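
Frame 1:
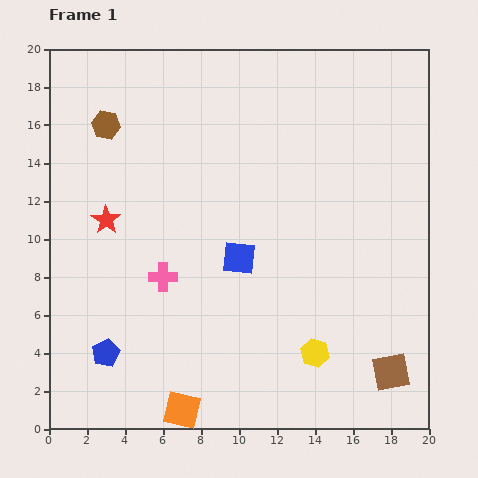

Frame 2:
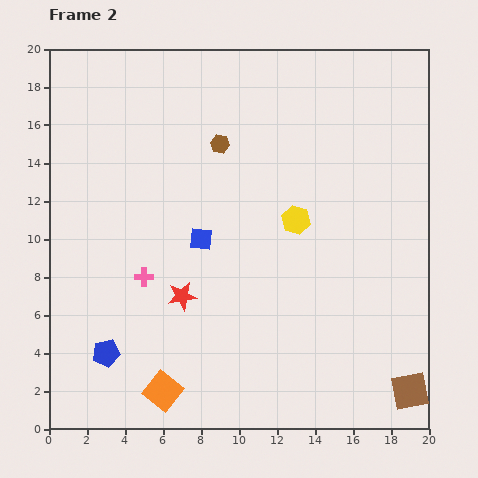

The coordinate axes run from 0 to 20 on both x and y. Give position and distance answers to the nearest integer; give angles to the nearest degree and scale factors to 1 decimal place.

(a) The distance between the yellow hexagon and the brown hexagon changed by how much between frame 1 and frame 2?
-10

Distance in frame 1: 16. Distance in frame 2: 6.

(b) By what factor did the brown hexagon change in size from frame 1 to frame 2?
0.7×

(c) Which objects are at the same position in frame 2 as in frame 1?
the blue pentagon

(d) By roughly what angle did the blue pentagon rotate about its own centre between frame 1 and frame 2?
15° clockwise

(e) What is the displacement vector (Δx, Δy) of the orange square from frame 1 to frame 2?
(-1, 1)

The orange square was at (7, 1) in frame 1 and (6, 2) in frame 2.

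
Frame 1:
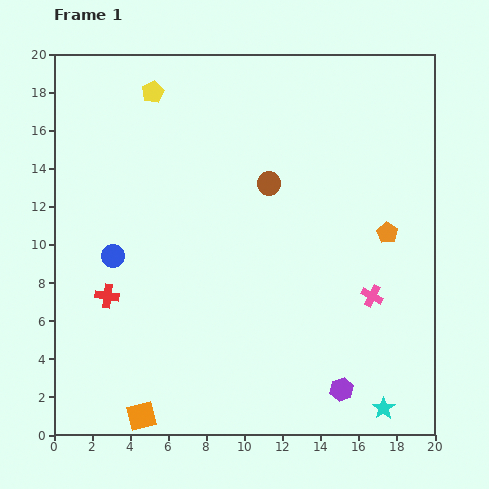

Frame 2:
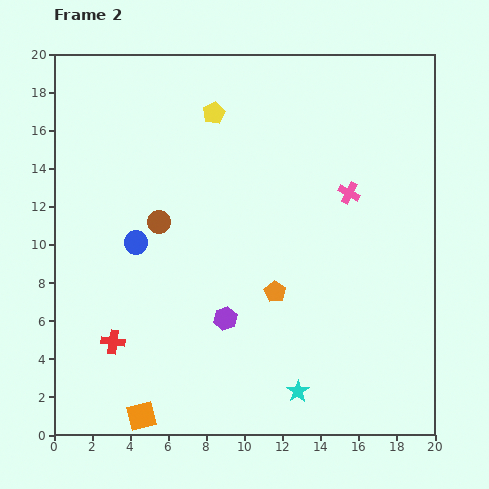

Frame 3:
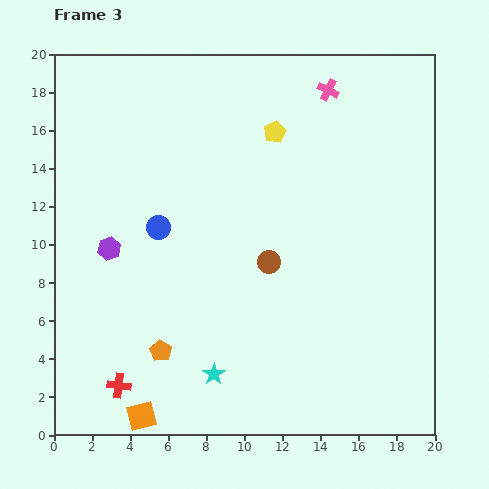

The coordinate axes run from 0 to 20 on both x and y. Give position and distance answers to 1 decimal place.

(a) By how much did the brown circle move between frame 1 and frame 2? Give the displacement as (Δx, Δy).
(-5.8, -2.0)

The brown circle was at (11.3, 13.2) in frame 1 and (5.5, 11.2) in frame 2.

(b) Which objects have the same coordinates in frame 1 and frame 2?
the orange square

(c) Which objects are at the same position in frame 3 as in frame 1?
the orange square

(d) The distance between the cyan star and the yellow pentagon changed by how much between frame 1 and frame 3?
-7.4

Distance in frame 1: 20.5. Distance in frame 3: 13.1.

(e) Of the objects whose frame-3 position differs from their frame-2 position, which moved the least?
the blue circle

(moved 1.4)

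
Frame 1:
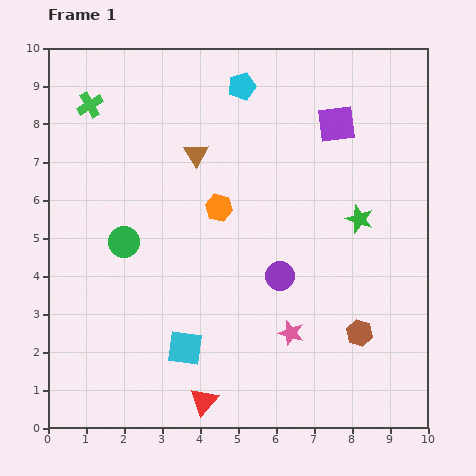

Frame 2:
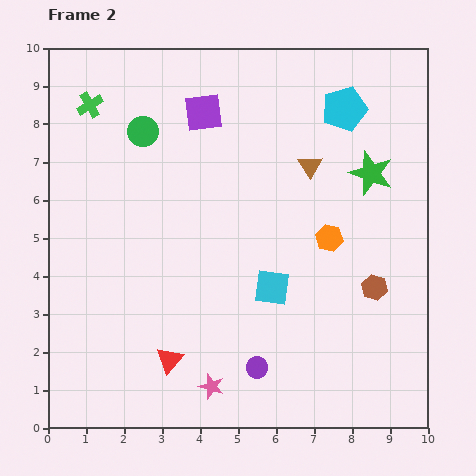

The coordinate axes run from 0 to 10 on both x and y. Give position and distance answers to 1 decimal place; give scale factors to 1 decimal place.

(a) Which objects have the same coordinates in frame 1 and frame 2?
the green cross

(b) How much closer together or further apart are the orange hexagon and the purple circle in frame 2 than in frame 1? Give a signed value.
+1.5

Distance in frame 1: 2.4. Distance in frame 2: 3.9.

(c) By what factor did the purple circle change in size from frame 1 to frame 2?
0.8×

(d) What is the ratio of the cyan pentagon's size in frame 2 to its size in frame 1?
1.6×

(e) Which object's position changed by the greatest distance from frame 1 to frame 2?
the purple square

(moved 3.5; next 3.0)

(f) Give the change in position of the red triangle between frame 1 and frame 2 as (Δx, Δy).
(-0.9, 1.1)

The red triangle was at (4.1, 0.7) in frame 1 and (3.2, 1.8) in frame 2.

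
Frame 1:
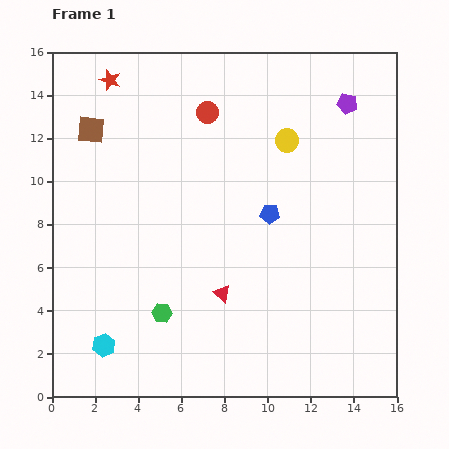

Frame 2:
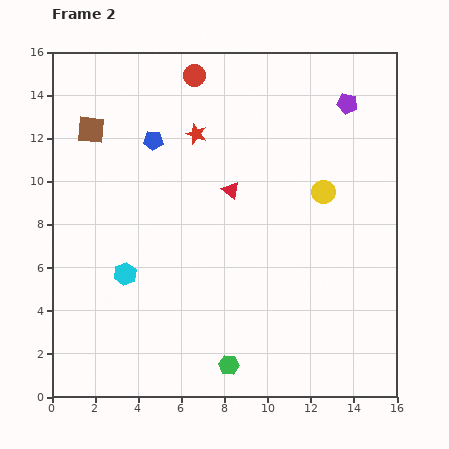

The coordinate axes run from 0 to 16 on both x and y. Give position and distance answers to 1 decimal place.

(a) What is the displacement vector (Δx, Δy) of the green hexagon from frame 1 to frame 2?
(3.1, -2.4)

The green hexagon was at (5.1, 3.9) in frame 1 and (8.2, 1.5) in frame 2.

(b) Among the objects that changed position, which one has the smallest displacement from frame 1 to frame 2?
the red circle

(moved 1.8)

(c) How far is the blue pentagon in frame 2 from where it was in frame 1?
6.4

The blue pentagon moved from (10.1, 8.5) to (4.7, 11.9), a distance of √(5.4² + 3.4²) ≈ 6.4.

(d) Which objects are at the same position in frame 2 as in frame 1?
the purple pentagon, the brown square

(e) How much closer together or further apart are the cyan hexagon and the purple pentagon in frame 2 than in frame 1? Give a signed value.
-2.9

Distance in frame 1: 15.9. Distance in frame 2: 13.0.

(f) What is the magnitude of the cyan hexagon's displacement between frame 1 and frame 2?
3.4

The cyan hexagon moved from (2.4, 2.4) to (3.4, 5.7), a distance of √(1.0² + 3.3²) ≈ 3.4.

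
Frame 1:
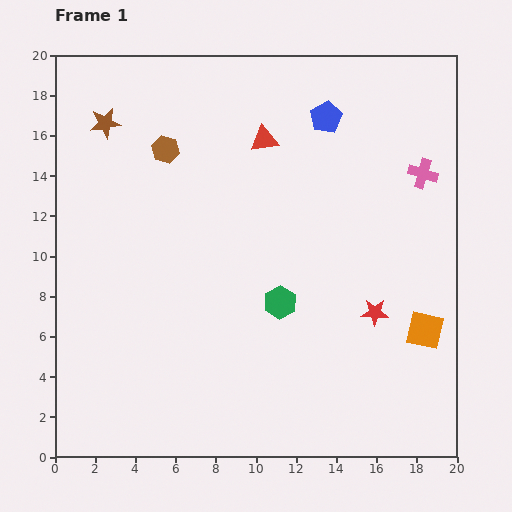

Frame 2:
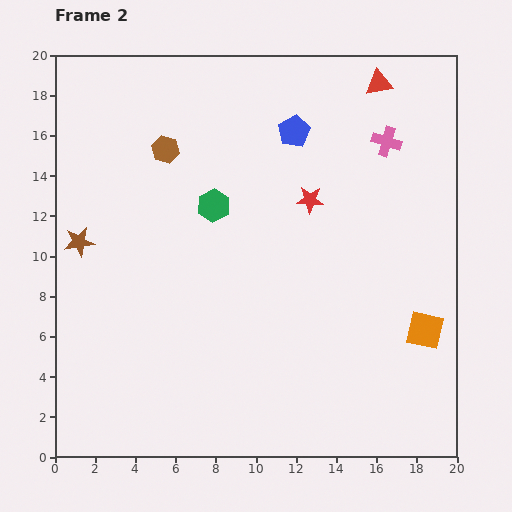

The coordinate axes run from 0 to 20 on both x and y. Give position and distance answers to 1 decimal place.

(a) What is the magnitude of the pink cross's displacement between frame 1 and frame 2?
2.4

The pink cross moved from (18.3, 14.1) to (16.5, 15.7), a distance of √(1.8² + 1.6²) ≈ 2.4.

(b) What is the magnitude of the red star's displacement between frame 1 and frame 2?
6.4

The red star moved from (15.9, 7.2) to (12.7, 12.8), a distance of √(3.2² + 5.6²) ≈ 6.4.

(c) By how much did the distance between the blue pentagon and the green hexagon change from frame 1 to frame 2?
-4.1

Distance in frame 1: 9.5. Distance in frame 2: 5.4.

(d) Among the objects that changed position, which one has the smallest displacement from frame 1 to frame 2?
the blue pentagon

(moved 1.7)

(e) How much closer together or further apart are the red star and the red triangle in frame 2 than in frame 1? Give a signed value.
-3.5

Distance in frame 1: 10.2. Distance in frame 2: 6.7.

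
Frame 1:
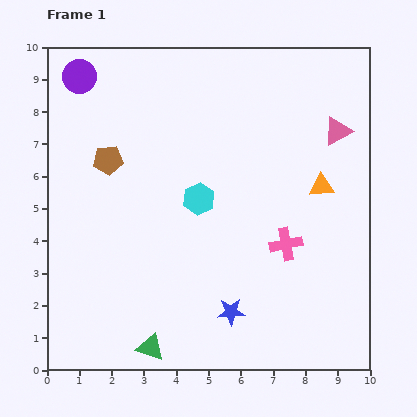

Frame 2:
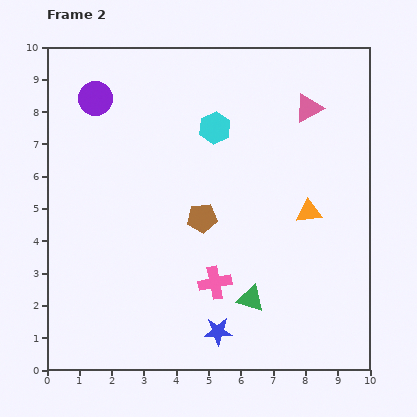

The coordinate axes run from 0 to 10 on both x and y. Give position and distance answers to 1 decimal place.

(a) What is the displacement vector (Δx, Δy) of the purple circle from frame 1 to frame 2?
(0.5, -0.7)

The purple circle was at (1.0, 9.1) in frame 1 and (1.5, 8.4) in frame 2.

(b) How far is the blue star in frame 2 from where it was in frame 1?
0.7

The blue star moved from (5.7, 1.8) to (5.3, 1.2), a distance of √(0.4² + 0.6²) ≈ 0.7.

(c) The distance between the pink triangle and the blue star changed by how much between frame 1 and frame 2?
+0.9

Distance in frame 1: 6.5. Distance in frame 2: 7.4.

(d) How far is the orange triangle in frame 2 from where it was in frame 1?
0.9

The orange triangle moved from (8.5, 5.7) to (8.1, 4.9), a distance of √(0.4² + 0.8²) ≈ 0.9.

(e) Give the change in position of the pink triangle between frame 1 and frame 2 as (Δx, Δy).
(-0.9, 0.7)

The pink triangle was at (9.0, 7.4) in frame 1 and (8.1, 8.1) in frame 2.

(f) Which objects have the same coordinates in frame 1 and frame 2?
none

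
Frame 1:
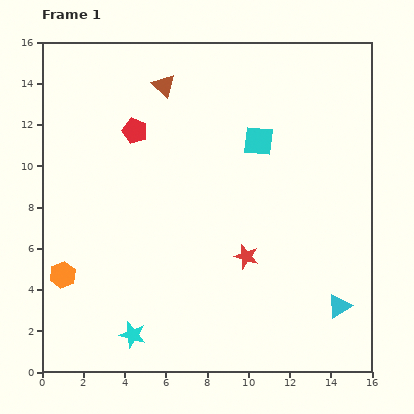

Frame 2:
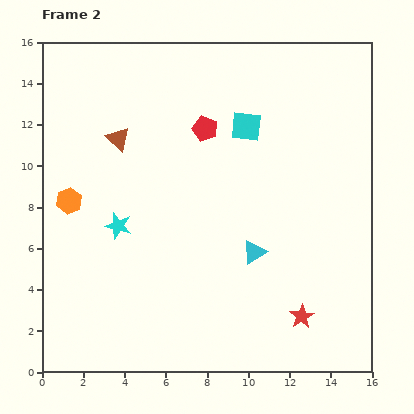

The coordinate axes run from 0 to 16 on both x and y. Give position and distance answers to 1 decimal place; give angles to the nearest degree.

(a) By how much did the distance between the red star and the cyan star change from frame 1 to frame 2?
+3.2

Distance in frame 1: 6.7. Distance in frame 2: 9.9.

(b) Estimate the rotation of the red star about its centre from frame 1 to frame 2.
23° clockwise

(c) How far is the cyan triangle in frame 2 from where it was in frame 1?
4.9

The cyan triangle moved from (14.4, 3.2) to (10.3, 5.8), a distance of √(4.1² + 2.6²) ≈ 4.9.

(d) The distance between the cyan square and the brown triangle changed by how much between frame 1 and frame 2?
+0.9

Distance in frame 1: 5.3. Distance in frame 2: 6.2.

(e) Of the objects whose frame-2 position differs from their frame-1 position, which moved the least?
the cyan square

(moved 0.9)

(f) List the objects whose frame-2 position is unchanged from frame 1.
none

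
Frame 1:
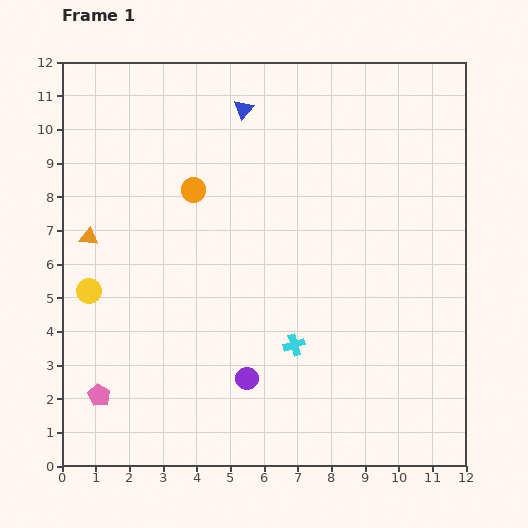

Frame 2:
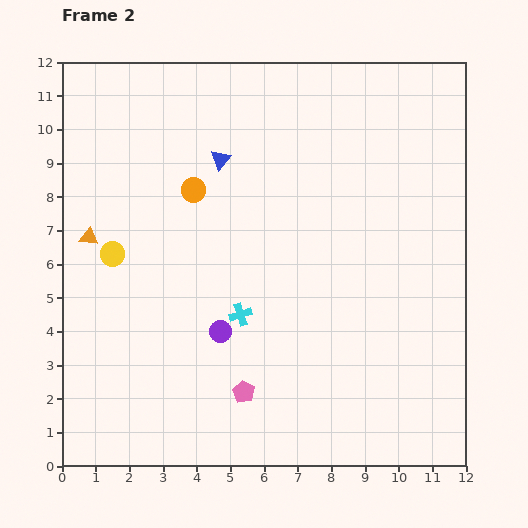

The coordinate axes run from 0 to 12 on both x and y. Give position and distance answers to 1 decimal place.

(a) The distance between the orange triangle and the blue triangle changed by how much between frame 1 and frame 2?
-1.5

Distance in frame 1: 6.0. Distance in frame 2: 4.5.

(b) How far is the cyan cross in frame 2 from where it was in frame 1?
1.8

The cyan cross moved from (6.9, 3.6) to (5.3, 4.5), a distance of √(1.6² + 0.9²) ≈ 1.8.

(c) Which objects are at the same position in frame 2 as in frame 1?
the orange circle, the orange triangle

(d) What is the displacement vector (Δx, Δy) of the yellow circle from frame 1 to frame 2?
(0.7, 1.1)

The yellow circle was at (0.8, 5.2) in frame 1 and (1.5, 6.3) in frame 2.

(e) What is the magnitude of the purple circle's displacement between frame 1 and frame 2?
1.6

The purple circle moved from (5.5, 2.6) to (4.7, 4.0), a distance of √(0.8² + 1.4²) ≈ 1.6.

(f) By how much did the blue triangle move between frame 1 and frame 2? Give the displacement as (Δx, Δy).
(-0.7, -1.5)

The blue triangle was at (5.4, 10.6) in frame 1 and (4.7, 9.1) in frame 2.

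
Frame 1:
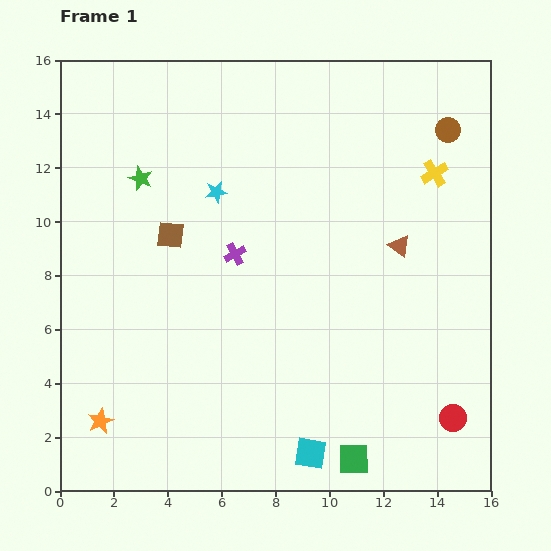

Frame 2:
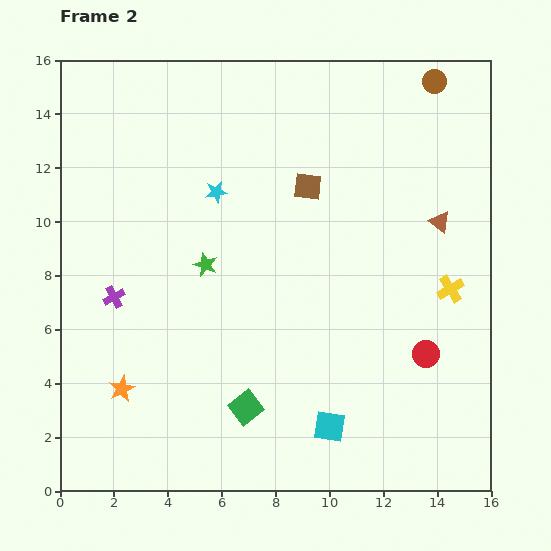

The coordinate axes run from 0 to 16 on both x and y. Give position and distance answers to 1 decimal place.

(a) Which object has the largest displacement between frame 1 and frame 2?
the brown square

(moved 5.4; next 4.8)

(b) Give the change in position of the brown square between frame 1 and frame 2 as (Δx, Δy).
(5.1, 1.8)

The brown square was at (4.1, 9.5) in frame 1 and (9.2, 11.3) in frame 2.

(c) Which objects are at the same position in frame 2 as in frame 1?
the cyan star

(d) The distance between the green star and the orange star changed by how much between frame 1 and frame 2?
-3.6

Distance in frame 1: 9.1. Distance in frame 2: 5.5.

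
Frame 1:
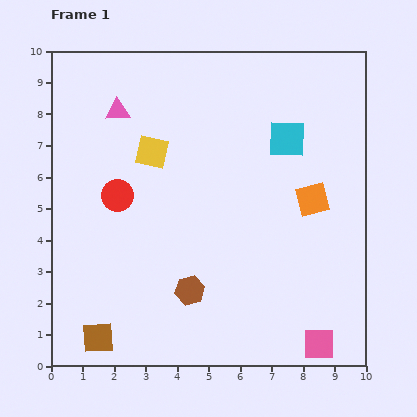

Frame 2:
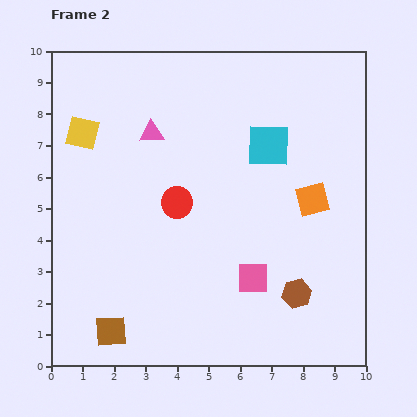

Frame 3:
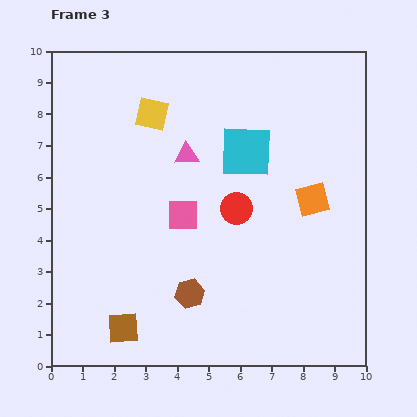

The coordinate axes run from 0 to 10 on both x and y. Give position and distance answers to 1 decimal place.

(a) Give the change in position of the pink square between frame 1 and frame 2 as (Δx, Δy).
(-2.1, 2.1)

The pink square was at (8.5, 0.7) in frame 1 and (6.4, 2.8) in frame 2.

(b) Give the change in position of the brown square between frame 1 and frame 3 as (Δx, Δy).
(0.8, 0.3)

The brown square was at (1.5, 0.9) in frame 1 and (2.3, 1.2) in frame 3.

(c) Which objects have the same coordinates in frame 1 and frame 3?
the orange square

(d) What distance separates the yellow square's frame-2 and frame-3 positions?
2.3

The yellow square moved from (1.0, 7.4) to (3.2, 8.0), a distance of √(2.2² + 0.6²) ≈ 2.3.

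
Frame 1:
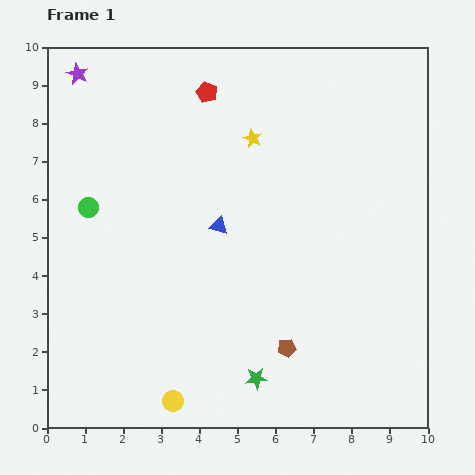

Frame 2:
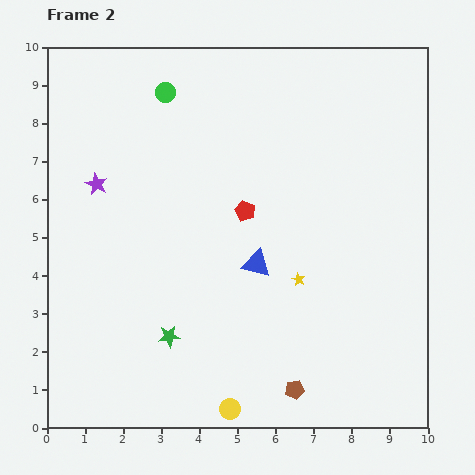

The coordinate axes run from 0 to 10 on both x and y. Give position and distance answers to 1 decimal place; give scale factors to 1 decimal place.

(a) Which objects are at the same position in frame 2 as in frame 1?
none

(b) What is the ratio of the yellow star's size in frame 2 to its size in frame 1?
0.7×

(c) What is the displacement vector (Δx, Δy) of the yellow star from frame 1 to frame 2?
(1.2, -3.7)

The yellow star was at (5.4, 7.6) in frame 1 and (6.6, 3.9) in frame 2.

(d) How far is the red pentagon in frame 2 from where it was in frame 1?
3.3

The red pentagon moved from (4.2, 8.8) to (5.2, 5.7), a distance of √(1.0² + 3.1²) ≈ 3.3.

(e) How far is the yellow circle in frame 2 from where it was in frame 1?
1.5

The yellow circle moved from (3.3, 0.7) to (4.8, 0.5), a distance of √(1.5² + 0.2²) ≈ 1.5.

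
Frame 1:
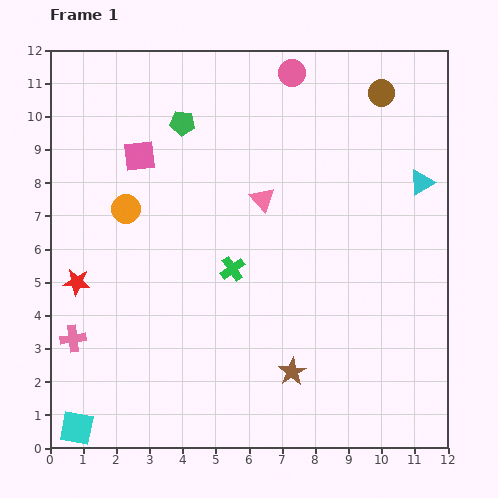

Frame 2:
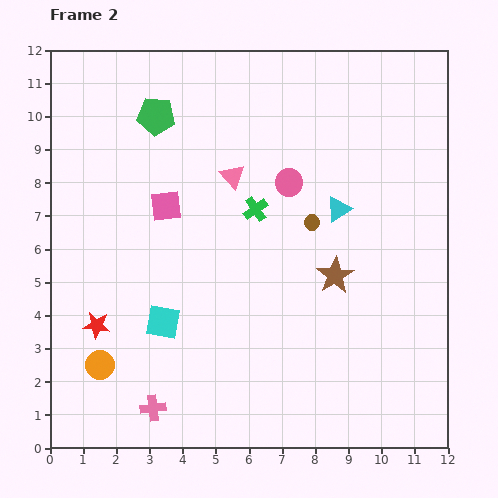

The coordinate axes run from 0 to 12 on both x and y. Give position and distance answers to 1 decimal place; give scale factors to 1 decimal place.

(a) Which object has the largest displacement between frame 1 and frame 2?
the orange circle

(moved 4.8; next 4.4)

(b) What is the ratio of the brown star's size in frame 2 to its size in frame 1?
1.3×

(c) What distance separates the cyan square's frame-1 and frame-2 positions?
4.1

The cyan square moved from (0.8, 0.6) to (3.4, 3.8), a distance of √(2.6² + 3.2²) ≈ 4.1.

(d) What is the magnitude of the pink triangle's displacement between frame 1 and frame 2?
1.1

The pink triangle moved from (6.4, 7.5) to (5.5, 8.2), a distance of √(0.9² + 0.7²) ≈ 1.1.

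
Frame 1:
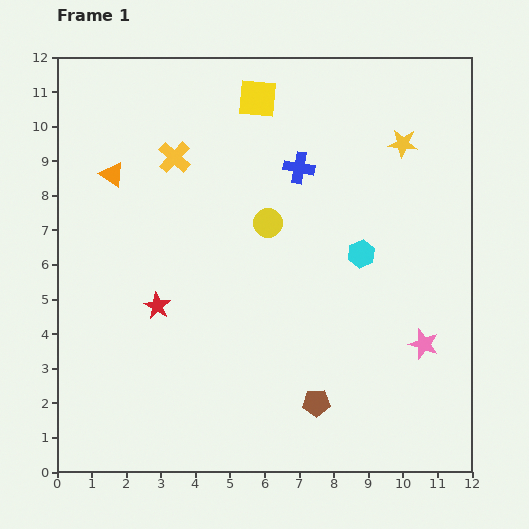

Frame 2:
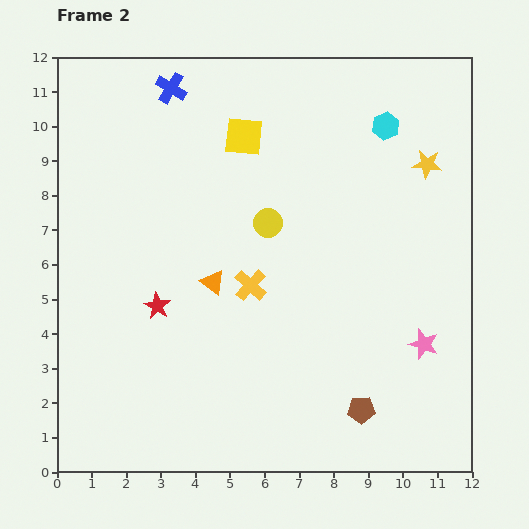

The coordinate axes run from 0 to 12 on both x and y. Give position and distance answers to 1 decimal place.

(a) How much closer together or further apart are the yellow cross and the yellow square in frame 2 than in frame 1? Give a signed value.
+1.4

Distance in frame 1: 2.9. Distance in frame 2: 4.3.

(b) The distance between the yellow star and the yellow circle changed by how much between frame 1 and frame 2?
+0.4

Distance in frame 1: 4.5. Distance in frame 2: 4.9.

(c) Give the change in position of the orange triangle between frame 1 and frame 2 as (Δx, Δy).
(2.9, -3.1)

The orange triangle was at (1.6, 8.6) in frame 1 and (4.5, 5.5) in frame 2.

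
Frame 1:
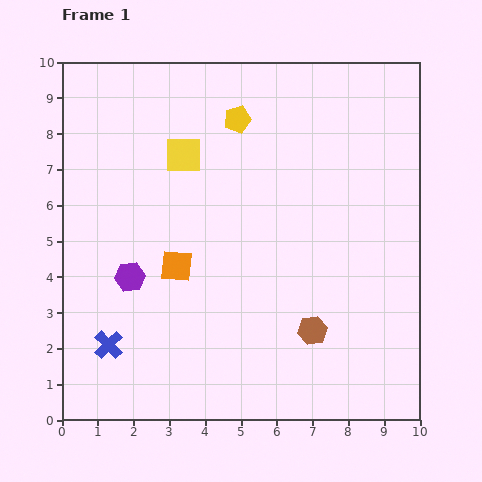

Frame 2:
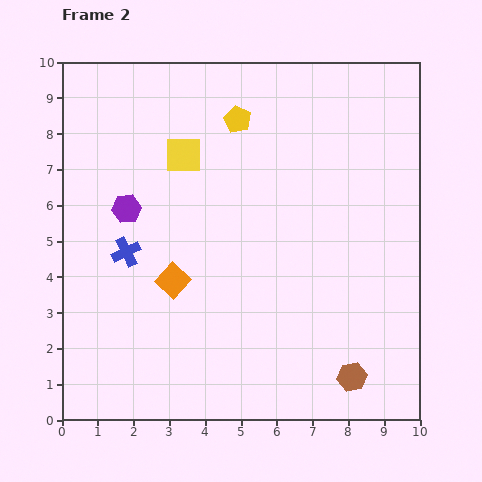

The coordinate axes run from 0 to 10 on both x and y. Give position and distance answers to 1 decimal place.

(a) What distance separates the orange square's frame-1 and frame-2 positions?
0.4

The orange square moved from (3.2, 4.3) to (3.1, 3.9), a distance of √(0.1² + 0.4²) ≈ 0.4.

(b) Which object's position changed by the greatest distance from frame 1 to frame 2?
the blue cross

(moved 2.6; next 1.9)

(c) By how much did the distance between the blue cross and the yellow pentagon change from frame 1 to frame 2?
-2.5

Distance in frame 1: 7.3. Distance in frame 2: 4.8.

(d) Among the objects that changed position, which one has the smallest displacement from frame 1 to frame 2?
the orange square

(moved 0.4)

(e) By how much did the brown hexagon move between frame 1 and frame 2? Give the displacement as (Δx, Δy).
(1.1, -1.3)

The brown hexagon was at (7.0, 2.5) in frame 1 and (8.1, 1.2) in frame 2.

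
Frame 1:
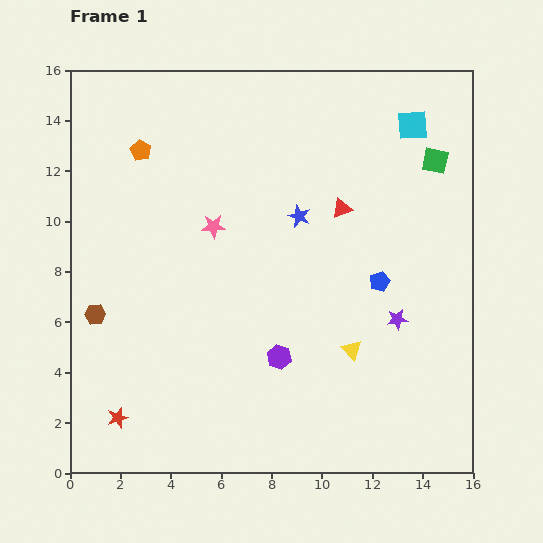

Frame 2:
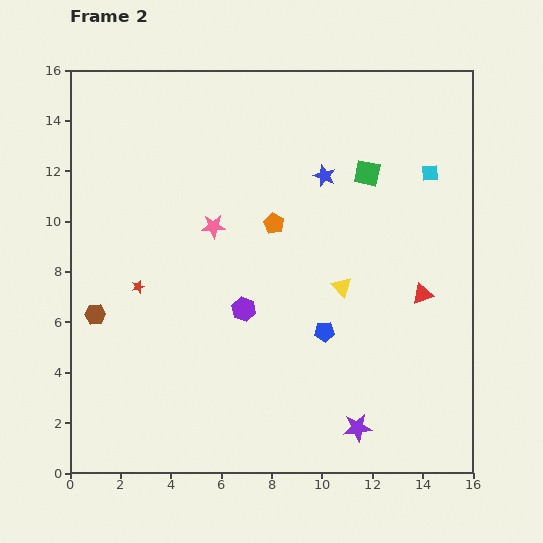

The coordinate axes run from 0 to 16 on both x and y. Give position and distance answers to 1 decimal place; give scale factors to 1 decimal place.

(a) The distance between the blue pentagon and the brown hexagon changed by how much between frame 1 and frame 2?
-2.3

Distance in frame 1: 11.4. Distance in frame 2: 9.1.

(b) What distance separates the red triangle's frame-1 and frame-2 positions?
4.7

The red triangle moved from (10.8, 10.5) to (14.0, 7.1), a distance of √(3.2² + 3.4²) ≈ 4.7.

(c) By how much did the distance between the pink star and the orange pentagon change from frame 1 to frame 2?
-1.8

Distance in frame 1: 4.2. Distance in frame 2: 2.4.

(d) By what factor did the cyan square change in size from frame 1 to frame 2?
0.6×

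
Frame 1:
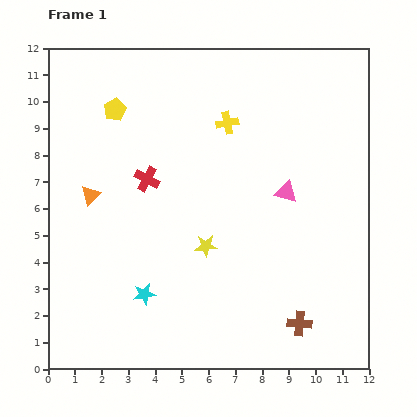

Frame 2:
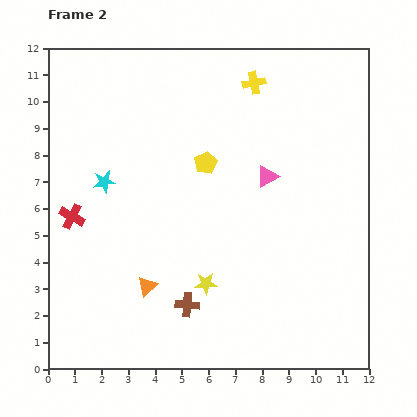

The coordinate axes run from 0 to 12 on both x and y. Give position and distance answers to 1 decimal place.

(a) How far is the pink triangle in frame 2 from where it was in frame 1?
0.9

The pink triangle moved from (8.9, 6.6) to (8.2, 7.2), a distance of √(0.7² + 0.6²) ≈ 0.9.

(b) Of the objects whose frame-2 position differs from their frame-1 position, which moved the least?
the pink triangle

(moved 0.9)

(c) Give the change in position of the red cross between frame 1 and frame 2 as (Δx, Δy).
(-2.8, -1.4)

The red cross was at (3.7, 7.1) in frame 1 and (0.9, 5.7) in frame 2.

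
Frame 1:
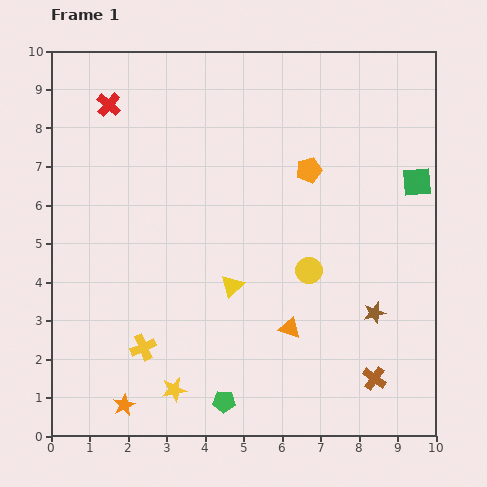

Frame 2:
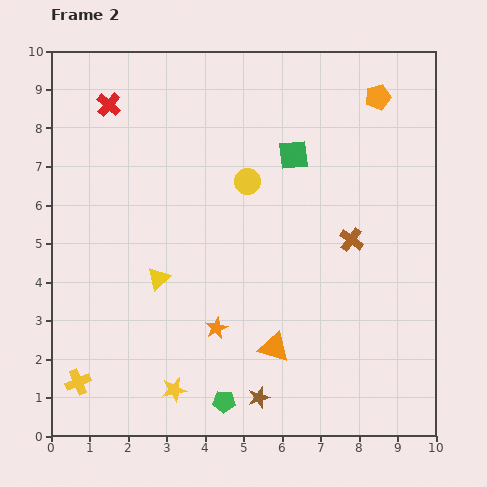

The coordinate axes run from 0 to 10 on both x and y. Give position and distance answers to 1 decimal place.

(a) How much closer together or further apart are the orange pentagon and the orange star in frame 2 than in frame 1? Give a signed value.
-0.5

Distance in frame 1: 7.8. Distance in frame 2: 7.3.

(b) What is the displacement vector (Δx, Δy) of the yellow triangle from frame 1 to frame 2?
(-1.9, 0.2)

The yellow triangle was at (4.7, 3.9) in frame 1 and (2.8, 4.1) in frame 2.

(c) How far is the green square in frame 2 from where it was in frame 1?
3.3

The green square moved from (9.5, 6.6) to (6.3, 7.3), a distance of √(3.2² + 0.7²) ≈ 3.3.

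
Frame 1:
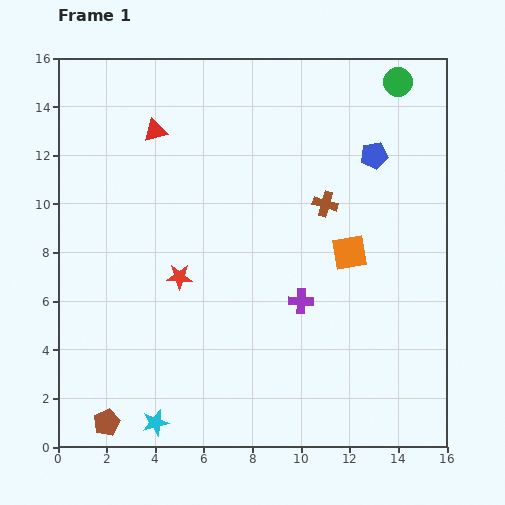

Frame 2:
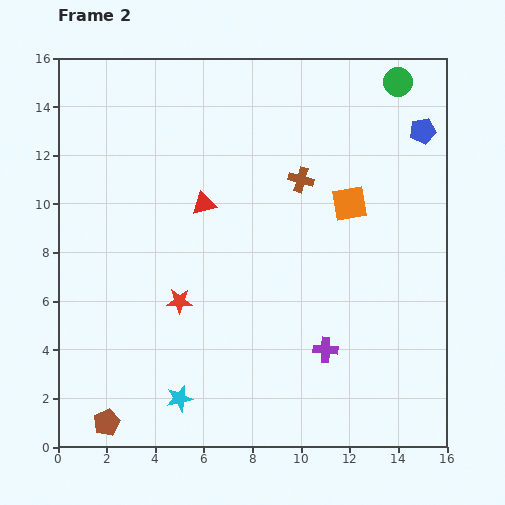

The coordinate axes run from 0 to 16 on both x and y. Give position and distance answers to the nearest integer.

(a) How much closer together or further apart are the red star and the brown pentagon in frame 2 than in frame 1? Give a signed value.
-1

Distance in frame 1: 7. Distance in frame 2: 6.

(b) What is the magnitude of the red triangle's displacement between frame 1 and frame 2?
4

The red triangle moved from (4, 13) to (6, 10), a distance of √(2² + 3²) ≈ 4.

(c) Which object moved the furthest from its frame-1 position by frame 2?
the red triangle

(moved 4; next 2)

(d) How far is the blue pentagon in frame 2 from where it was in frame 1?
2

The blue pentagon moved from (13, 12) to (15, 13), a distance of √(2² + 1²) ≈ 2.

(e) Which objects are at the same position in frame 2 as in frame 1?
the green circle, the brown pentagon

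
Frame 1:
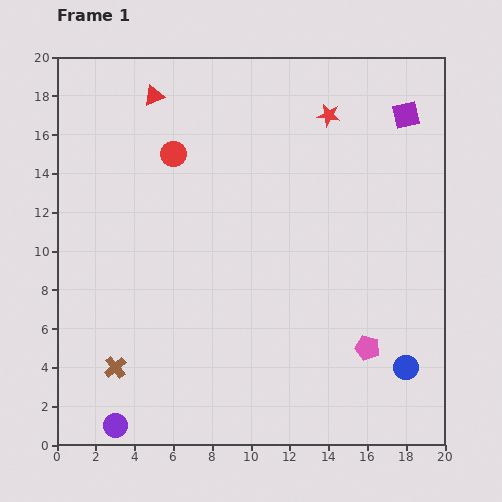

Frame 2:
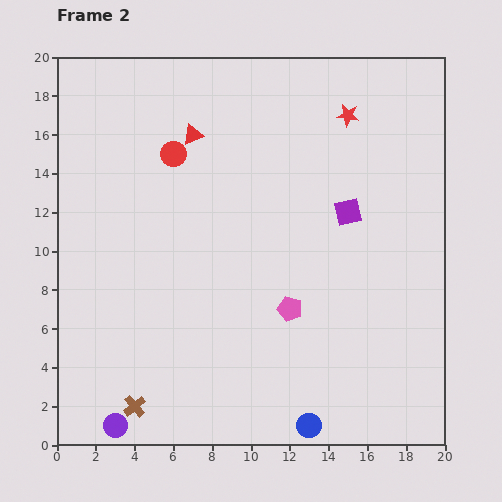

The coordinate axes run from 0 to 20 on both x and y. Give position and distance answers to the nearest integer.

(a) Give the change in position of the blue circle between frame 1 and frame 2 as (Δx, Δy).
(-5, -3)

The blue circle was at (18, 4) in frame 1 and (13, 1) in frame 2.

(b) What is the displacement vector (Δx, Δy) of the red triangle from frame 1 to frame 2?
(2, -2)

The red triangle was at (5, 18) in frame 1 and (7, 16) in frame 2.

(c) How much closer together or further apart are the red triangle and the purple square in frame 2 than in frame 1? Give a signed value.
-4

Distance in frame 1: 13. Distance in frame 2: 9.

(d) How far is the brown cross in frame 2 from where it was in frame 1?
2

The brown cross moved from (3, 4) to (4, 2), a distance of √(1² + 2²) ≈ 2.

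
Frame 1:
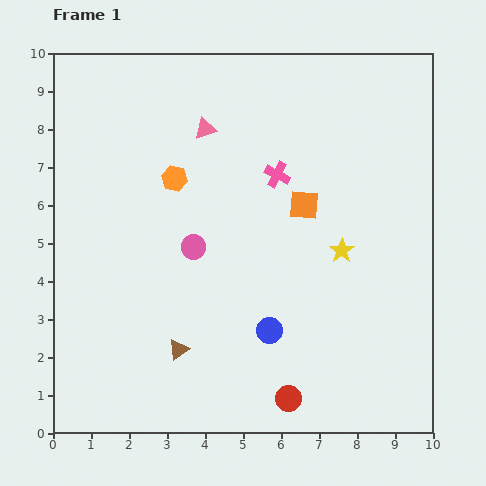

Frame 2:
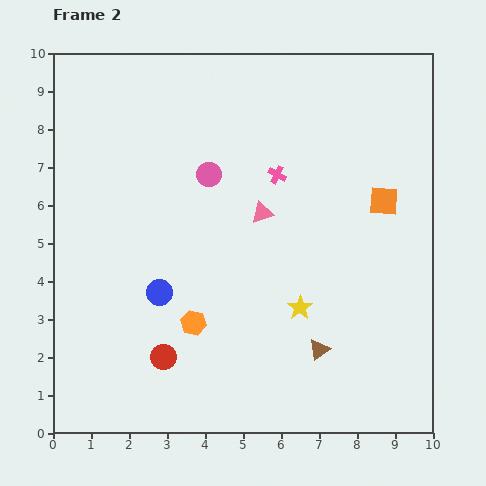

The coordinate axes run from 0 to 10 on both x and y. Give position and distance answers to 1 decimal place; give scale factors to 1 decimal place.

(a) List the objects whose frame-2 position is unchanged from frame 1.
the pink cross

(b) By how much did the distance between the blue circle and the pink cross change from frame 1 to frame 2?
+0.3

Distance in frame 1: 4.1. Distance in frame 2: 4.4.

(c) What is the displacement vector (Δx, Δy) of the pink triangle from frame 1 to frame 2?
(1.5, -2.2)

The pink triangle was at (4.0, 8.0) in frame 1 and (5.5, 5.8) in frame 2.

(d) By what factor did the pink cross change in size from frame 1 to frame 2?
0.7×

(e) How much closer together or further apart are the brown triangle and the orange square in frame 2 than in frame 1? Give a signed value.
-0.7

Distance in frame 1: 5.0. Distance in frame 2: 4.3.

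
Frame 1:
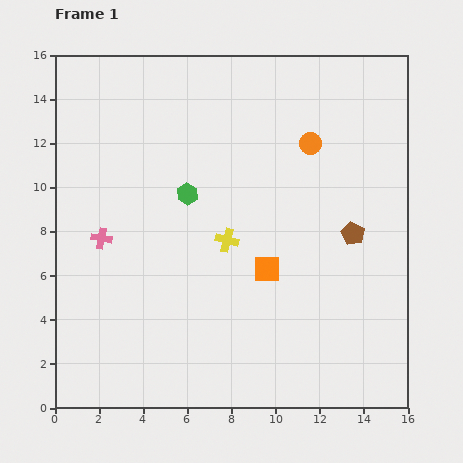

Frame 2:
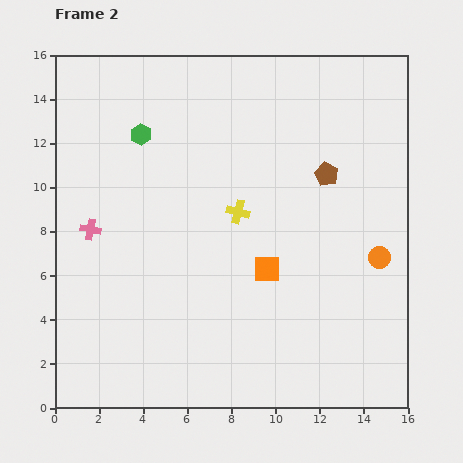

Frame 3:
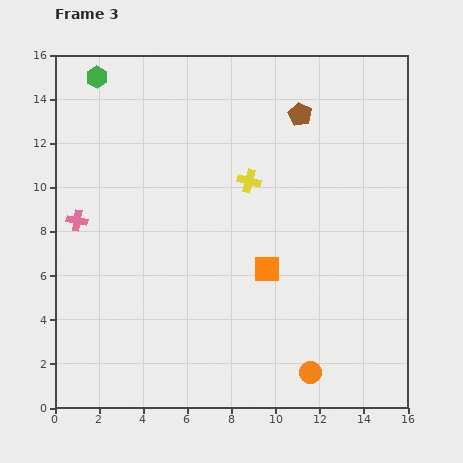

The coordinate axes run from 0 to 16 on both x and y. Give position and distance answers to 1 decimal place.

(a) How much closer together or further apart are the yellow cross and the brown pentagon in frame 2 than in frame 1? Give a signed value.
-1.4

Distance in frame 1: 5.7. Distance in frame 2: 4.3.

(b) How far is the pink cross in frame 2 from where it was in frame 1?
0.6

The pink cross moved from (2.1, 7.7) to (1.6, 8.1), a distance of √(0.5² + 0.4²) ≈ 0.6.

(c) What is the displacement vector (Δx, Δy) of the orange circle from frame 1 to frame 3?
(0.0, -10.4)

The orange circle was at (11.6, 12.0) in frame 1 and (11.6, 1.6) in frame 3.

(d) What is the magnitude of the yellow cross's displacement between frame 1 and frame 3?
2.9

The yellow cross moved from (7.8, 7.6) to (8.8, 10.3), a distance of √(1.0² + 2.7²) ≈ 2.9.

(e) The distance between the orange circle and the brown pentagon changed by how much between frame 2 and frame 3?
+7.2

Distance in frame 2: 4.5. Distance in frame 3: 11.7.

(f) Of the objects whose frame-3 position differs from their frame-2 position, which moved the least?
the pink cross

(moved 0.7)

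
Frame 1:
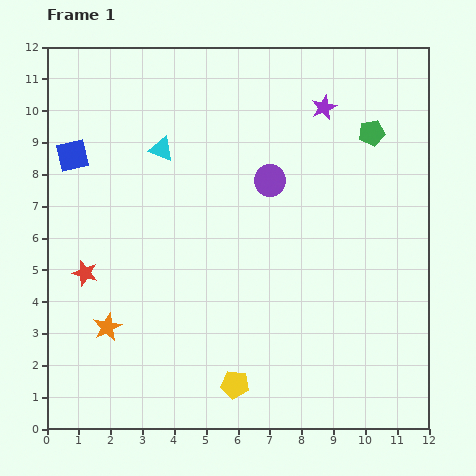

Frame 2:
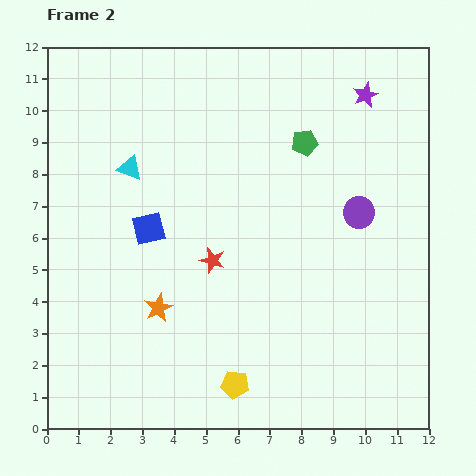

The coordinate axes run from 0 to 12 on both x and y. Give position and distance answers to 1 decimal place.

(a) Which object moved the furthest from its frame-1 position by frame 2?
the red star

(moved 4.0; next 3.3)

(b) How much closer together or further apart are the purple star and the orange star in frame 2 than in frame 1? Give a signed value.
-0.4

Distance in frame 1: 9.7. Distance in frame 2: 9.3.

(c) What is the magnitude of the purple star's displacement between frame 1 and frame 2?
1.4

The purple star moved from (8.7, 10.1) to (10.0, 10.5), a distance of √(1.3² + 0.4²) ≈ 1.4.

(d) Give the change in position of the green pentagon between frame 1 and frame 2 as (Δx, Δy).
(-2.1, -0.3)

The green pentagon was at (10.2, 9.3) in frame 1 and (8.1, 9.0) in frame 2.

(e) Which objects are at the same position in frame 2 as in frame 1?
the yellow pentagon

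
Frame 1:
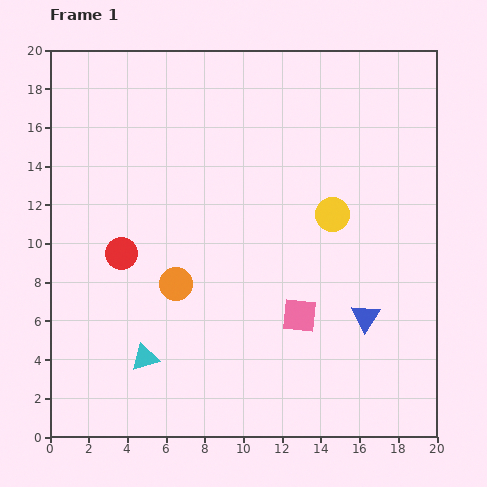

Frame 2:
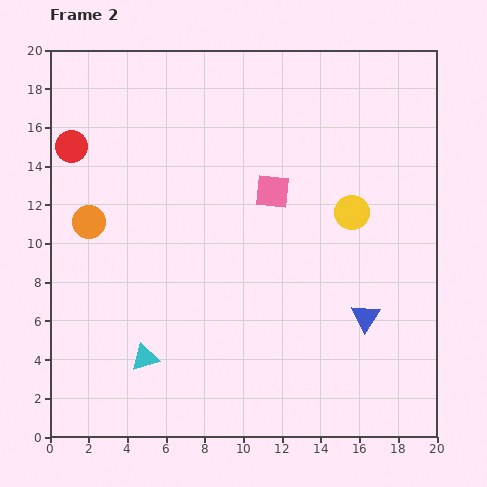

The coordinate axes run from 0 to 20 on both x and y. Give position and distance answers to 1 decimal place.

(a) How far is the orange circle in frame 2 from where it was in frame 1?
5.5

The orange circle moved from (6.5, 7.9) to (2.0, 11.1), a distance of √(4.5² + 3.2²) ≈ 5.5.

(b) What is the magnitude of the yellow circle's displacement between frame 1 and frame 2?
1.0

The yellow circle moved from (14.6, 11.5) to (15.6, 11.6), a distance of √(1.0² + 0.1²) ≈ 1.0.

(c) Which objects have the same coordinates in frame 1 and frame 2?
the cyan triangle, the blue triangle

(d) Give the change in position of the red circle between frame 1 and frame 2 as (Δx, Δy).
(-2.6, 5.5)

The red circle was at (3.7, 9.5) in frame 1 and (1.1, 15.0) in frame 2.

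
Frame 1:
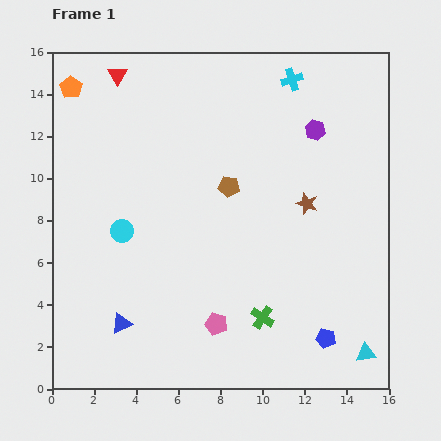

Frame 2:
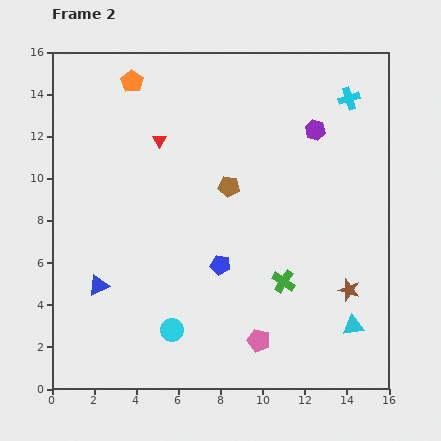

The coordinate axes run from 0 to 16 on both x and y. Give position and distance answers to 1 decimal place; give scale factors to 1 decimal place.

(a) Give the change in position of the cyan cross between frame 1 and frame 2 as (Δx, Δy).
(2.7, -0.9)

The cyan cross was at (11.4, 14.7) in frame 1 and (14.1, 13.8) in frame 2.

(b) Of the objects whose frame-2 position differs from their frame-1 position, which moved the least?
the cyan triangle

(moved 1.4)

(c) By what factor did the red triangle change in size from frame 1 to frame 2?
0.7×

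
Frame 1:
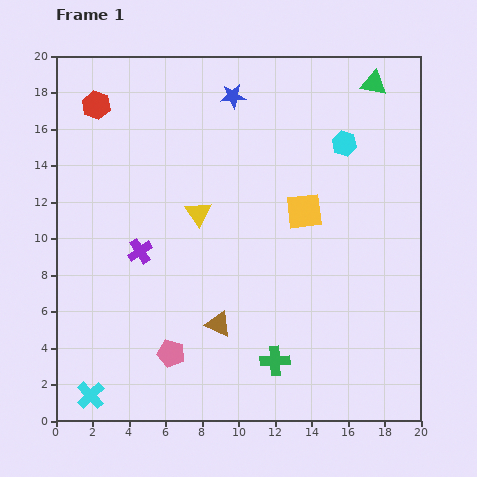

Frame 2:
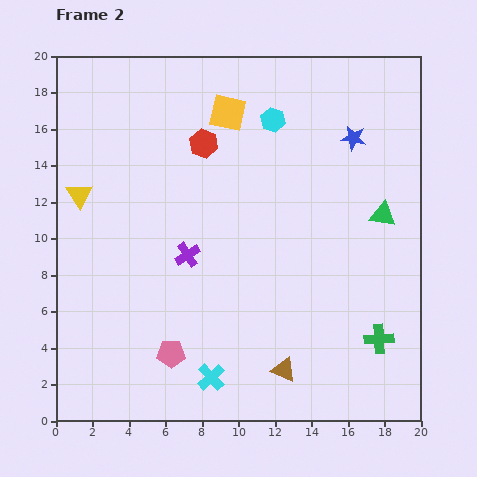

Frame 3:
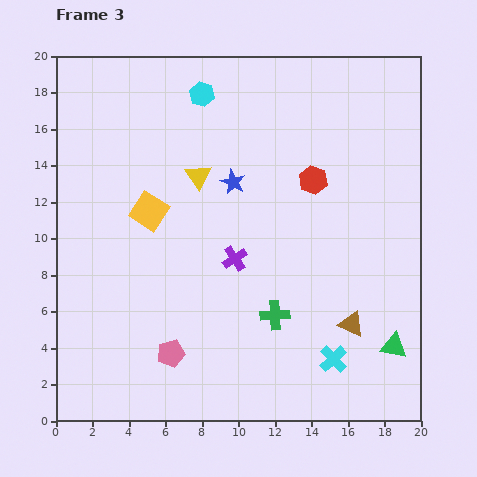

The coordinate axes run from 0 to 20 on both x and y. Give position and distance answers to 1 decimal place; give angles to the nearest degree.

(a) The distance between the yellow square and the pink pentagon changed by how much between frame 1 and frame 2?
+2.9

Distance in frame 1: 10.7. Distance in frame 2: 13.6.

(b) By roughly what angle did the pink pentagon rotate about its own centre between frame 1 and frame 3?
30° counter-clockwise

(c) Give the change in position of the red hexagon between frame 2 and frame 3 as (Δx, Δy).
(6.0, -2.0)

The red hexagon was at (8.1, 15.2) in frame 2 and (14.1, 13.2) in frame 3.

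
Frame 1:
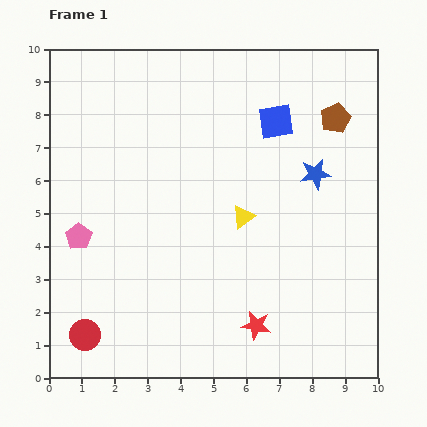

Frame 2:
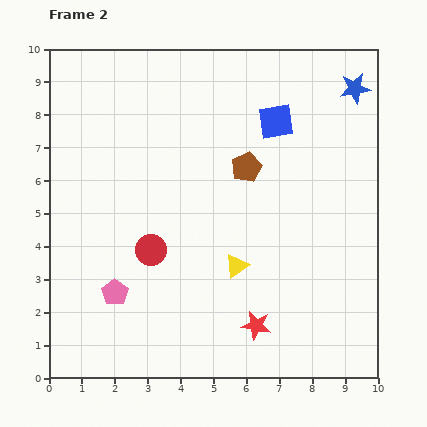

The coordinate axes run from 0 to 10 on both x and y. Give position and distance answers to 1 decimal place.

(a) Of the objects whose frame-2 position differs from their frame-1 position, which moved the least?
the yellow triangle

(moved 1.5)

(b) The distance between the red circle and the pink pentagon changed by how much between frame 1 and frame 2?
-1.3

Distance in frame 1: 3.0. Distance in frame 2: 1.7.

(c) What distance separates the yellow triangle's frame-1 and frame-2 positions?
1.5

The yellow triangle moved from (5.9, 4.9) to (5.7, 3.4), a distance of √(0.2² + 1.5²) ≈ 1.5.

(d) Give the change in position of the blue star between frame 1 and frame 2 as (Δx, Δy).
(1.2, 2.6)

The blue star was at (8.1, 6.2) in frame 1 and (9.3, 8.8) in frame 2.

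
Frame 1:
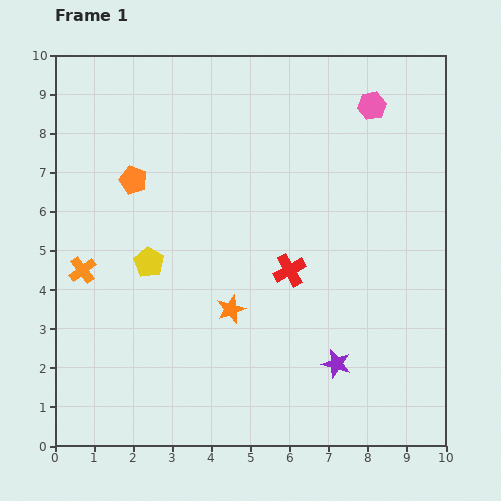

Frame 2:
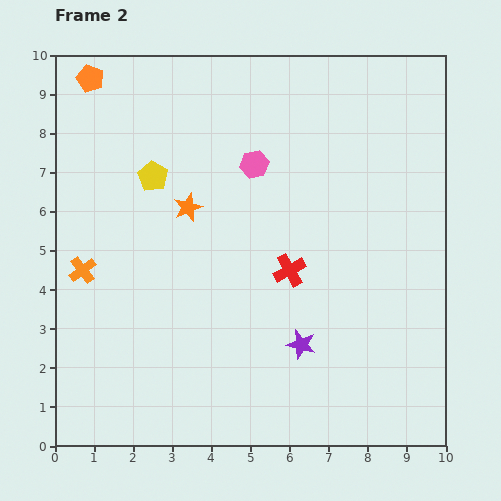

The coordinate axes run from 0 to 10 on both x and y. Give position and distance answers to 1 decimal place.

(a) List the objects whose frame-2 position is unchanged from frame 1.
the red cross, the orange cross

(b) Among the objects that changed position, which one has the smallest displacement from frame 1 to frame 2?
the purple star

(moved 1.0)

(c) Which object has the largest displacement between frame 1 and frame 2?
the pink hexagon

(moved 3.4; next 2.8)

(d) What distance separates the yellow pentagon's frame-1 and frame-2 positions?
2.2

The yellow pentagon moved from (2.4, 4.7) to (2.5, 6.9), a distance of √(0.1² + 2.2²) ≈ 2.2.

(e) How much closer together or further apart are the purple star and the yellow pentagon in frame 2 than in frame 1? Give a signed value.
+0.2

Distance in frame 1: 5.5. Distance in frame 2: 5.7.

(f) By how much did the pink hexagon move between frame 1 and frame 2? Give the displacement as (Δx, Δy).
(-3.0, -1.5)

The pink hexagon was at (8.1, 8.7) in frame 1 and (5.1, 7.2) in frame 2.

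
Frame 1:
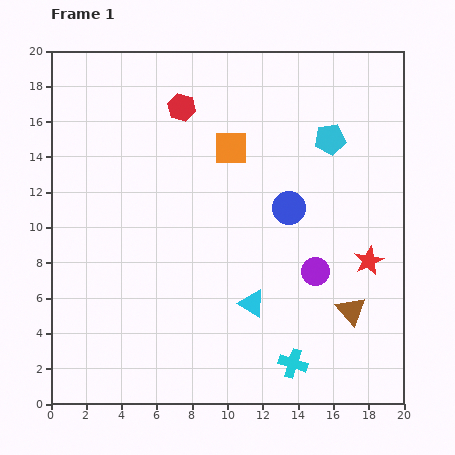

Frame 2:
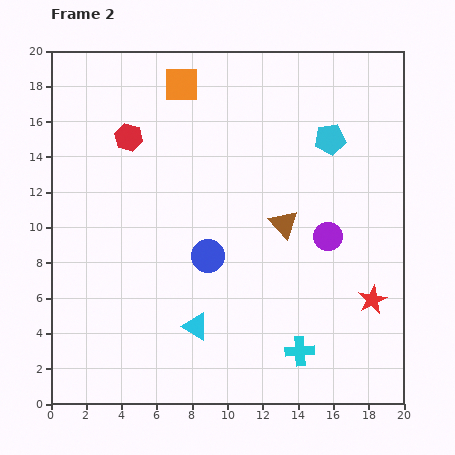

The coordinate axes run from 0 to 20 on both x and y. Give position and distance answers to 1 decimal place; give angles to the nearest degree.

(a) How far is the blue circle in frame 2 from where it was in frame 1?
5.3

The blue circle moved from (13.5, 11.1) to (8.9, 8.4), a distance of √(4.6² + 2.7²) ≈ 5.3.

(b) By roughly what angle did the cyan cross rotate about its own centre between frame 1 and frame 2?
22° counter-clockwise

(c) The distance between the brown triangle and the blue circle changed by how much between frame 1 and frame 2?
-2.1

Distance in frame 1: 6.8. Distance in frame 2: 4.7.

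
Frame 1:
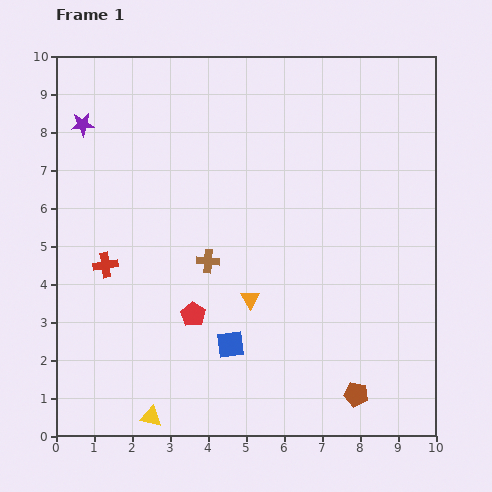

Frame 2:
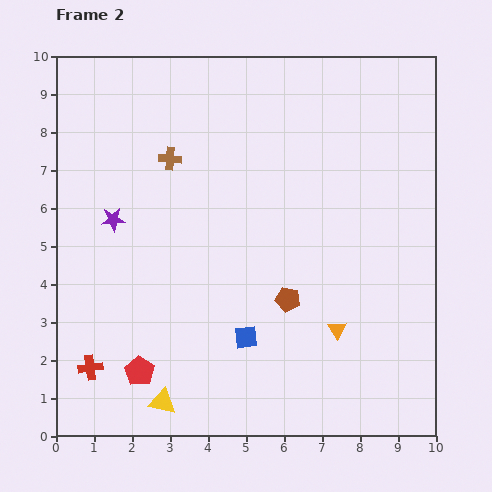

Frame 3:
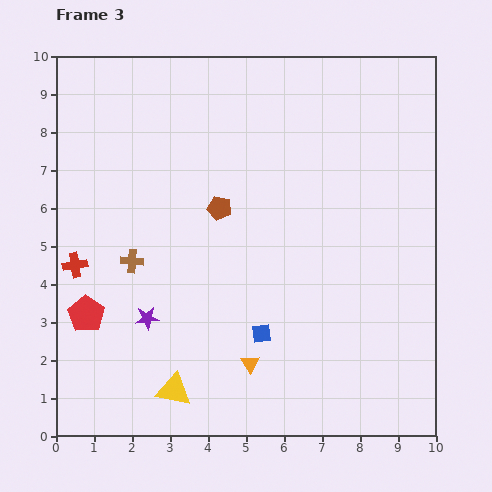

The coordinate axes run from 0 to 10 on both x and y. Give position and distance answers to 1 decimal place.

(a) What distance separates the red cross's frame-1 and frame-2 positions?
2.7

The red cross moved from (1.3, 4.5) to (0.9, 1.8), a distance of √(0.4² + 2.7²) ≈ 2.7.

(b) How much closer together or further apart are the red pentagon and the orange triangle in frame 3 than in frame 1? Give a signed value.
+2.9

Distance in frame 1: 1.6. Distance in frame 3: 4.5.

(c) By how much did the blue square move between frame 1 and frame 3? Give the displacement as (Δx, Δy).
(0.8, 0.3)

The blue square was at (4.6, 2.4) in frame 1 and (5.4, 2.7) in frame 3.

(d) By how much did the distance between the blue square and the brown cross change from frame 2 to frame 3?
-1.2

Distance in frame 2: 5.1. Distance in frame 3: 3.9.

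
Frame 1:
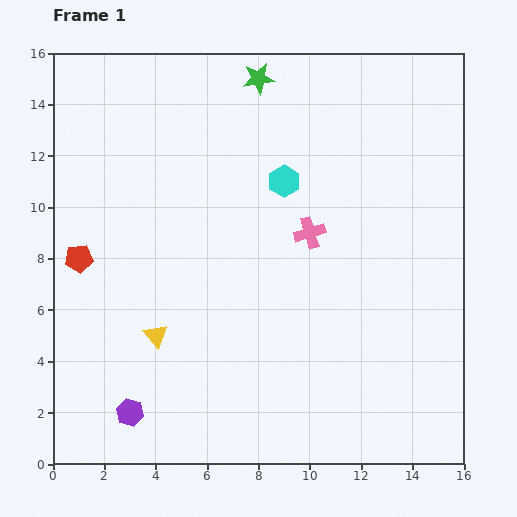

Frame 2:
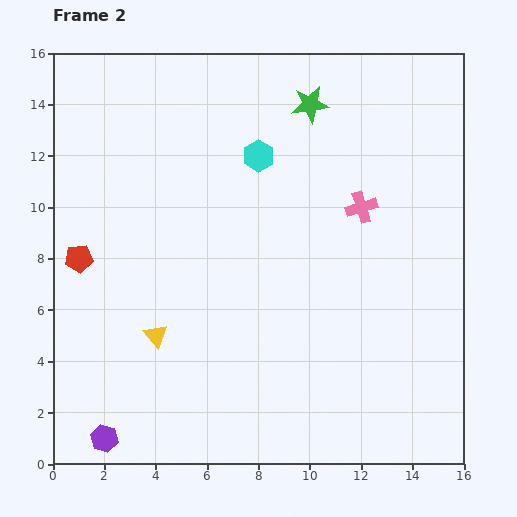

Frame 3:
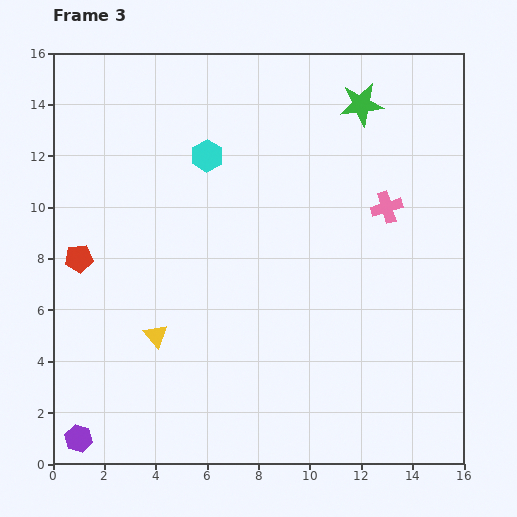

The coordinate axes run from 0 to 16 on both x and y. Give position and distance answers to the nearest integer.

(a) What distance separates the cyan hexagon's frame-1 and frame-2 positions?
1

The cyan hexagon moved from (9, 11) to (8, 12), a distance of √(1² + 1²) ≈ 1.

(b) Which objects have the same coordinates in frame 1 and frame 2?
the yellow triangle, the red pentagon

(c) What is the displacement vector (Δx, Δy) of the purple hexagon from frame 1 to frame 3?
(-2, -1)

The purple hexagon was at (3, 2) in frame 1 and (1, 1) in frame 3.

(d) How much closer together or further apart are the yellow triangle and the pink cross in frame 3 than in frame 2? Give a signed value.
+1

Distance in frame 2: 9. Distance in frame 3: 10.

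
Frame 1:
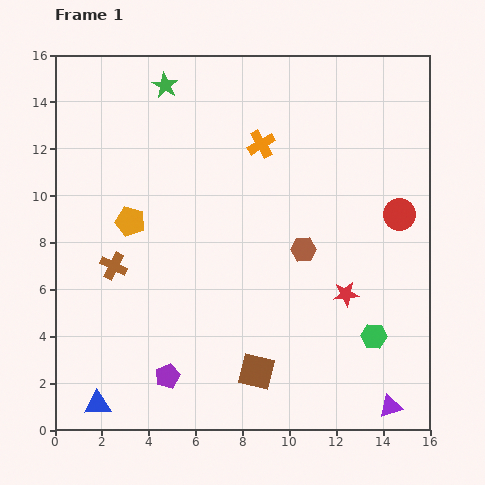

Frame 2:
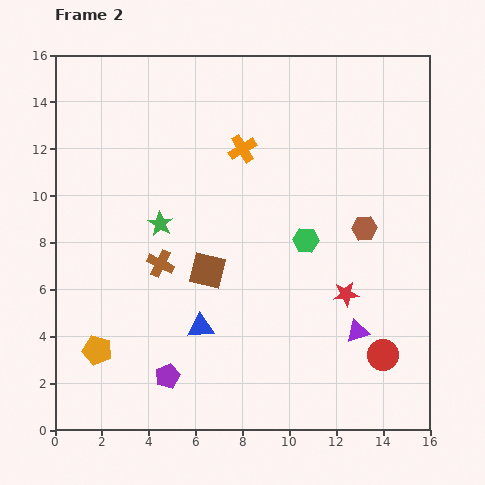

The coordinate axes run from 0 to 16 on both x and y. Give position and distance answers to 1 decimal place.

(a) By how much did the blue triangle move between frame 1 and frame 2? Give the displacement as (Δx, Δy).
(4.4, 3.3)

The blue triangle was at (1.8, 1.1) in frame 1 and (6.2, 4.4) in frame 2.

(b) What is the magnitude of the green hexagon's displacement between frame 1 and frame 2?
5.0

The green hexagon moved from (13.6, 4.0) to (10.7, 8.1), a distance of √(2.9² + 4.1²) ≈ 5.0.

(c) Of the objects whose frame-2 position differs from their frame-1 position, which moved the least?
the orange cross

(moved 0.8)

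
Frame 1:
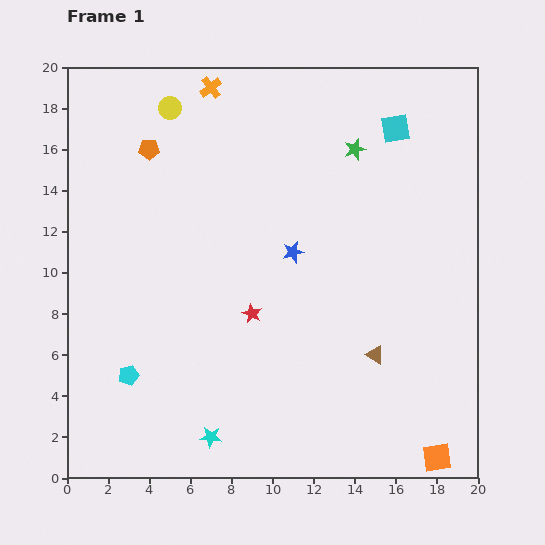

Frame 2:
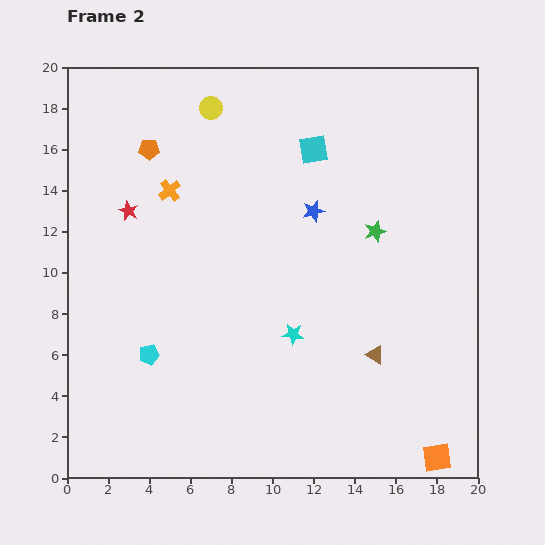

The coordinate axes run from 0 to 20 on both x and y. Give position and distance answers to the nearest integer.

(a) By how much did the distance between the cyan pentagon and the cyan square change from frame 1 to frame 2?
-5

Distance in frame 1: 18. Distance in frame 2: 13.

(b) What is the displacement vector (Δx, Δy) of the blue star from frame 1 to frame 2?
(1, 2)

The blue star was at (11, 11) in frame 1 and (12, 13) in frame 2.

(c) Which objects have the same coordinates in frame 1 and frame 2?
the orange pentagon, the brown triangle, the orange square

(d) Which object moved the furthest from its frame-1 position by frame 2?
the red star

(moved 8; next 6)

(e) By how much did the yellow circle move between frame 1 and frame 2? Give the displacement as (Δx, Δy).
(2, 0)

The yellow circle was at (5, 18) in frame 1 and (7, 18) in frame 2.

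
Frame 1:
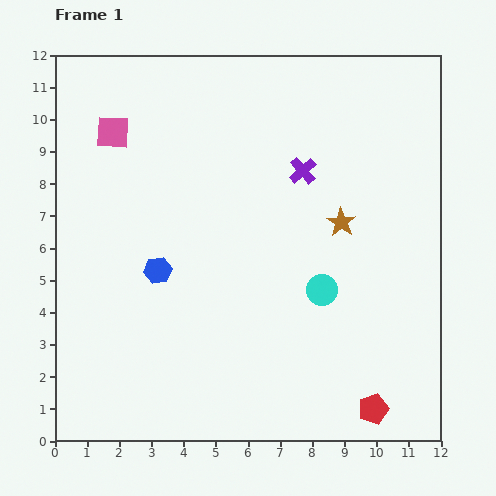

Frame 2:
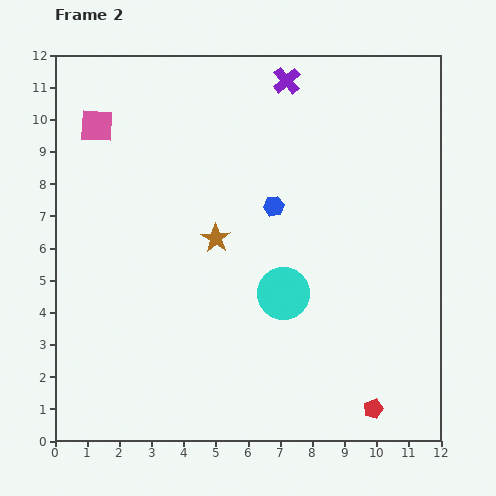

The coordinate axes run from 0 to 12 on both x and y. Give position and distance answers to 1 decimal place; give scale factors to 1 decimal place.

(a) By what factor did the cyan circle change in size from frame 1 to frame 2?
1.7×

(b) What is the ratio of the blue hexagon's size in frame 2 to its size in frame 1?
0.7×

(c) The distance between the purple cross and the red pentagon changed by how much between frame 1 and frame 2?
+2.9

Distance in frame 1: 7.7. Distance in frame 2: 10.6.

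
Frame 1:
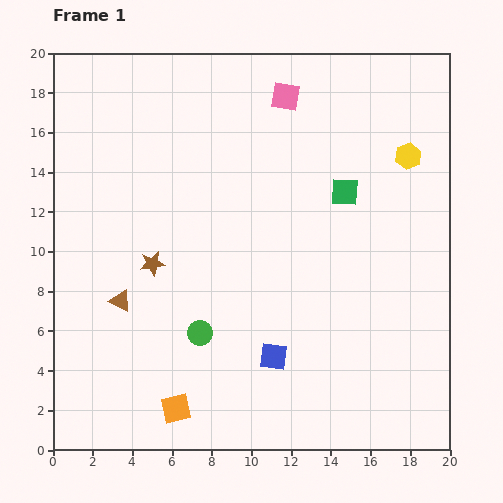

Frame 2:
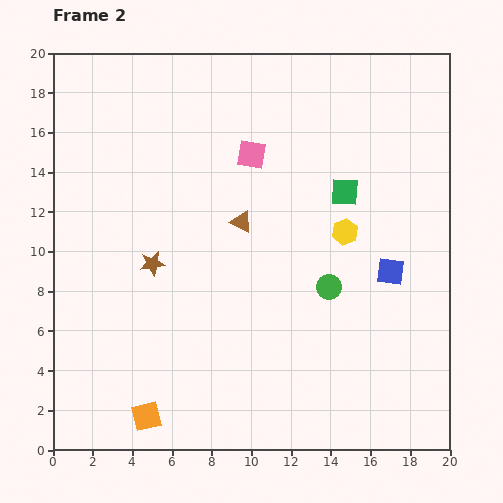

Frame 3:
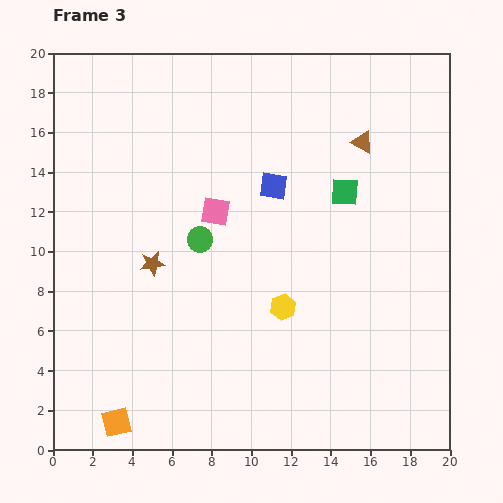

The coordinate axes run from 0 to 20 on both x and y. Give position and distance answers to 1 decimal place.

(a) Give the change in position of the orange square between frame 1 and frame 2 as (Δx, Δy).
(-1.5, -0.4)

The orange square was at (6.2, 2.1) in frame 1 and (4.7, 1.7) in frame 2.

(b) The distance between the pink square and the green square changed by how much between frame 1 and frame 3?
+0.9

Distance in frame 1: 5.7. Distance in frame 3: 6.6.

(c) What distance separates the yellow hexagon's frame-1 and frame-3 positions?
9.9

The yellow hexagon moved from (17.9, 14.8) to (11.6, 7.2), a distance of √(6.3² + 7.6²) ≈ 9.9.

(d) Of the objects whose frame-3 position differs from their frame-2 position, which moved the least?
the orange square

(moved 1.5)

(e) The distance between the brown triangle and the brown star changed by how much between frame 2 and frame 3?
+7.2

Distance in frame 2: 5.0. Distance in frame 3: 12.2.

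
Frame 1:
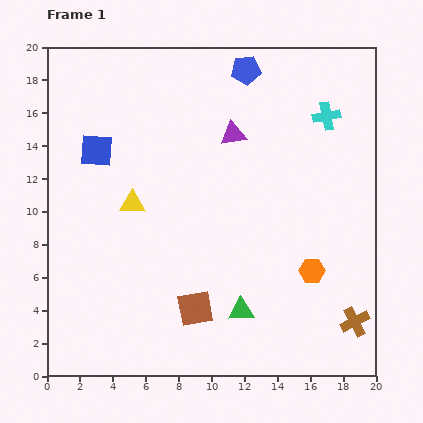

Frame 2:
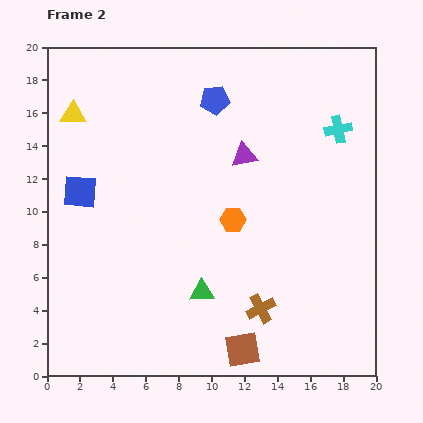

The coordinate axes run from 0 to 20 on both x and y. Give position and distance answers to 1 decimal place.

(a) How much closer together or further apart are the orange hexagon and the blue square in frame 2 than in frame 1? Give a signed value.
-5.5

Distance in frame 1: 15.0. Distance in frame 2: 9.5.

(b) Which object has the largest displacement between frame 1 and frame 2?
the yellow triangle

(moved 6.5; next 5.8)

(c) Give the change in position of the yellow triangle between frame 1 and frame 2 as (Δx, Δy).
(-3.6, 5.4)

The yellow triangle was at (5.2, 10.5) in frame 1 and (1.6, 15.9) in frame 2.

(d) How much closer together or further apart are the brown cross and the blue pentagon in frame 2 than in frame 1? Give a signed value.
-3.7

Distance in frame 1: 16.7. Distance in frame 2: 13.0.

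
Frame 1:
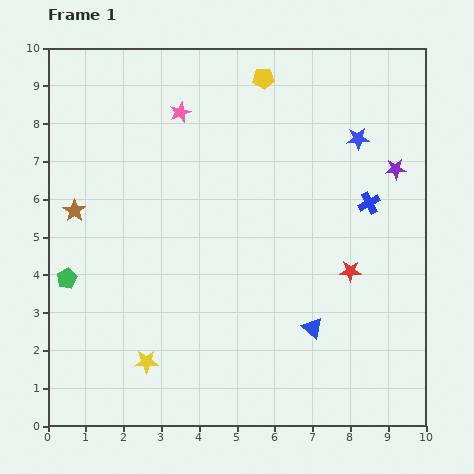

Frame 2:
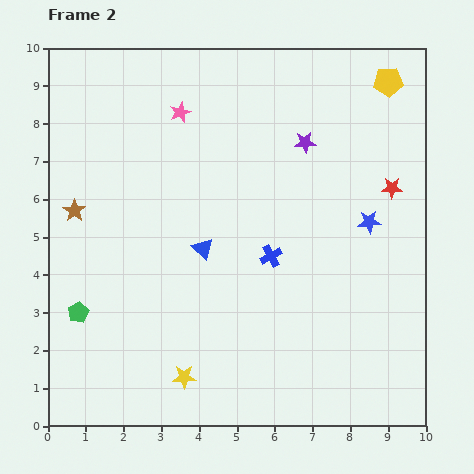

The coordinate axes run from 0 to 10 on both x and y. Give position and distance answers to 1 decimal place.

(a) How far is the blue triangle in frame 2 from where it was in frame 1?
3.6

The blue triangle moved from (7.0, 2.6) to (4.1, 4.7), a distance of √(2.9² + 2.1²) ≈ 3.6.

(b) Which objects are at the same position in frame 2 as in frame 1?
the brown star, the pink star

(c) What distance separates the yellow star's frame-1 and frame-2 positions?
1.1

The yellow star moved from (2.6, 1.7) to (3.6, 1.3), a distance of √(1.0² + 0.4²) ≈ 1.1.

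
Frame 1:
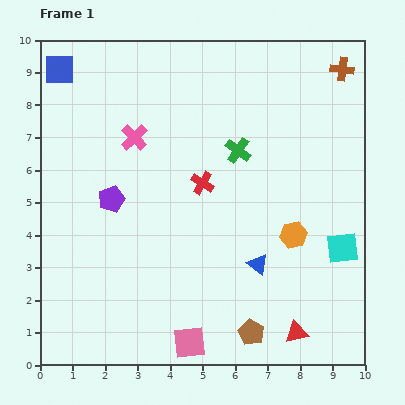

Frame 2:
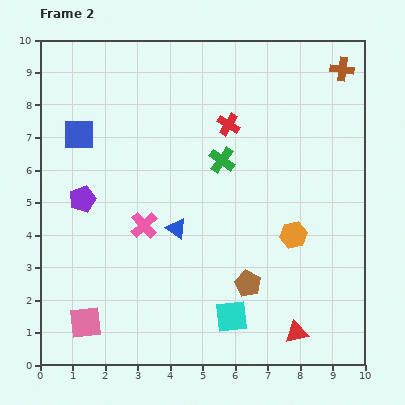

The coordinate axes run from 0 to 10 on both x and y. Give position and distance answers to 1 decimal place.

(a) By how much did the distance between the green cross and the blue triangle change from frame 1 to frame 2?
-1.1

Distance in frame 1: 3.6. Distance in frame 2: 2.5.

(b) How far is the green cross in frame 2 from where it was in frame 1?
0.6

The green cross moved from (6.1, 6.6) to (5.6, 6.3), a distance of √(0.5² + 0.3²) ≈ 0.6.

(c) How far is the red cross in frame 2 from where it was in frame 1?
2.0

The red cross moved from (5.0, 5.6) to (5.8, 7.4), a distance of √(0.8² + 1.8²) ≈ 2.0.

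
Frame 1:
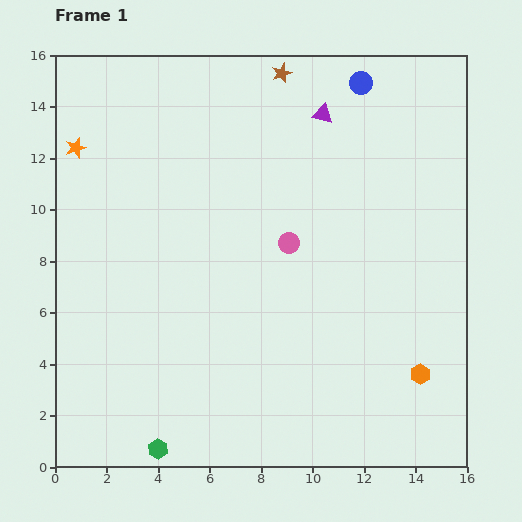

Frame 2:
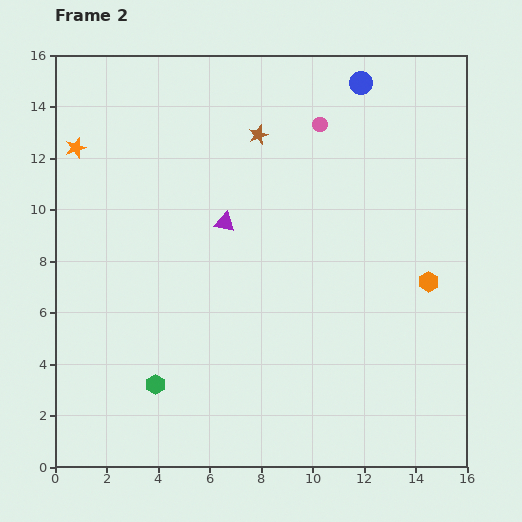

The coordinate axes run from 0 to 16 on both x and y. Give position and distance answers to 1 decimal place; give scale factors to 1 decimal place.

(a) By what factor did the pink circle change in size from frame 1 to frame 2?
0.7×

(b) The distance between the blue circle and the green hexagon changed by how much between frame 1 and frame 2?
-2.0

Distance in frame 1: 16.2. Distance in frame 2: 14.2.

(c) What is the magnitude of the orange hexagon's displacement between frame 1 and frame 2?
3.6

The orange hexagon moved from (14.2, 3.6) to (14.5, 7.2), a distance of √(0.3² + 3.6²) ≈ 3.6.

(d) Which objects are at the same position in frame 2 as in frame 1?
the orange star, the blue circle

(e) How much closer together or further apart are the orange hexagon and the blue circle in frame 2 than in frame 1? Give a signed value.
-3.4

Distance in frame 1: 11.5. Distance in frame 2: 8.1.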